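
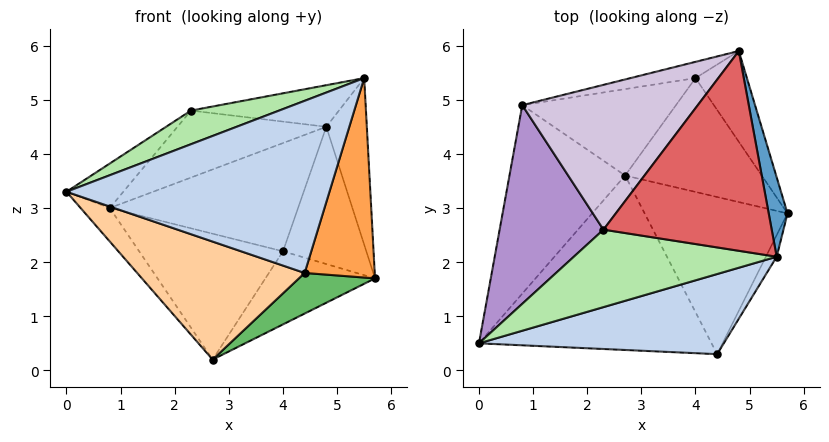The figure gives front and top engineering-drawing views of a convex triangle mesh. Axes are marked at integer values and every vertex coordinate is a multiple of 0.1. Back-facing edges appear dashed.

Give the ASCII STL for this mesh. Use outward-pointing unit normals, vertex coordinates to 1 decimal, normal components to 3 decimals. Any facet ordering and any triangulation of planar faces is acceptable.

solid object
 facet normal 0.975 0.202 0.096
  outer loop
   vertex 5.5 2.1 5.4
   vertex 5.7 2.9 1.7
   vertex 4.8 5.9 4.5
  endloop
 endfacet
 facet normal 0.102 -0.902 0.420
  outer loop
   vertex 4.4 0.3 1.8
   vertex 5.5 2.1 5.4
   vertex 0.0 0.5 3.3
  endloop
 endfacet
 facet normal 0.893 -0.448 -0.049
  outer loop
   vertex 4.4 0.3 1.8
   vertex 5.7 2.9 1.7
   vertex 5.5 2.1 5.4
  endloop
 endfacet
 facet normal -0.294 -0.535 -0.792
  outer loop
   vertex 4.4 0.3 1.8
   vertex 0.0 0.5 3.3
   vertex 2.7 3.6 0.2
  endloop
 endfacet
 facet normal 0.392 -0.230 -0.891
  outer loop
   vertex 4.4 0.3 1.8
   vertex 2.7 3.6 0.2
   vertex 5.7 2.9 1.7
  endloop
 endfacet
 facet normal -0.228 -0.388 0.893
  outer loop
   vertex 2.3 2.6 4.8
   vertex 0.0 0.5 3.3
   vertex 5.5 2.1 5.4
  endloop
 endfacet
 facet normal -0.150 0.202 0.968
  outer loop
   vertex 2.3 2.6 4.8
   vertex 5.5 2.1 5.4
   vertex 4.8 5.9 4.5
  endloop
 endfacet
 facet normal -0.800 0.105 -0.591
  outer loop
   vertex 0.8 4.9 3.0
   vertex 2.7 3.6 0.2
   vertex 0.0 0.5 3.3
  endloop
 endfacet
 facet normal -0.641 0.168 0.749
  outer loop
   vertex 0.8 4.9 3.0
   vertex 0.0 0.5 3.3
   vertex 2.3 2.6 4.8
  endloop
 endfacet
 facet normal -0.407 0.384 0.829
  outer loop
   vertex 0.8 4.9 3.0
   vertex 2.3 2.6 4.8
   vertex 4.8 5.9 4.5
  endloop
 endfacet
 facet normal 0.729 0.571 -0.378
  outer loop
   vertex 4.0 5.4 2.2
   vertex 4.8 5.9 4.5
   vertex 5.7 2.9 1.7
  endloop
 endfacet
 facet normal 0.480 0.474 -0.738
  outer loop
   vertex 4.0 5.4 2.2
   vertex 5.7 2.9 1.7
   vertex 2.7 3.6 0.2
  endloop
 endfacet
 facet normal -0.188 0.971 -0.146
  outer loop
   vertex 4.0 5.4 2.2
   vertex 0.8 4.9 3.0
   vertex 4.8 5.9 4.5
  endloop
 endfacet
 facet normal -0.261 0.796 -0.547
  outer loop
   vertex 4.0 5.4 2.2
   vertex 2.7 3.6 0.2
   vertex 0.8 4.9 3.0
  endloop
 endfacet
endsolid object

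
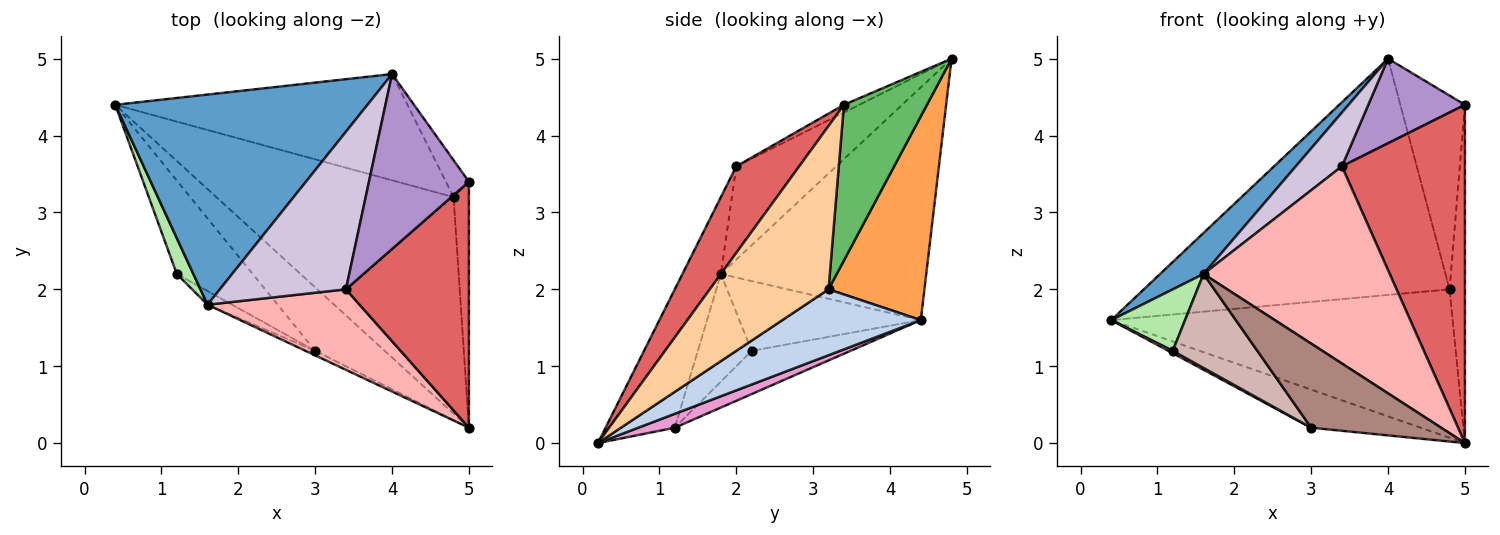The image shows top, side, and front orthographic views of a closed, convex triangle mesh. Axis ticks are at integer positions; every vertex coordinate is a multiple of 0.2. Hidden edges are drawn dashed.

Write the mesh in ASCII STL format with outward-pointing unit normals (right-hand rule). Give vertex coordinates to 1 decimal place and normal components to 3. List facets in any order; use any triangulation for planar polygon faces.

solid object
 facet normal -0.671 -0.142 0.727
  outer loop
   vertex 1.6 1.8 2.2
   vertex 4.0 4.8 5.0
   vertex 0.4 4.4 1.6
  endloop
 endfacet
 facet normal 0.223 0.551 -0.804
  outer loop
   vertex 4.8 3.2 2.0
   vertex 5.0 0.2 0.0
   vertex 0.4 4.4 1.6
  endloop
 endfacet
 facet normal 0.275 0.877 -0.394
  outer loop
   vertex 4.8 3.2 2.0
   vertex 0.4 4.4 1.6
   vertex 4.0 4.8 5.0
  endloop
 endfacet
 facet normal 0.987 0.128 -0.093
  outer loop
   vertex 4.8 3.2 2.0
   vertex 5.0 3.4 4.4
   vertex 5.0 0.2 0.0
  endloop
 endfacet
 facet normal 0.784 0.610 -0.116
  outer loop
   vertex 4.8 3.2 2.0
   vertex 4.0 4.8 5.0
   vertex 5.0 3.4 4.4
  endloop
 endfacet
 facet normal -0.905 -0.368 0.215
  outer loop
   vertex 1.2 2.2 1.2
   vertex 1.6 1.8 2.2
   vertex 0.4 4.4 1.6
  endloop
 endfacet
 facet normal 0.382 -0.747 0.544
  outer loop
   vertex 3.4 2.0 3.6
   vertex 5.0 0.2 0.0
   vertex 5.0 3.4 4.4
  endloop
 endfacet
 facet normal -0.188 -0.909 0.371
  outer loop
   vertex 3.4 2.0 3.6
   vertex 1.6 1.8 2.2
   vertex 5.0 0.2 0.0
  endloop
 endfacet
 facet normal -0.069 -0.434 0.898
  outer loop
   vertex 3.4 2.0 3.6
   vertex 5.0 3.4 4.4
   vertex 4.0 4.8 5.0
  endloop
 endfacet
 facet normal -0.574 -0.265 0.775
  outer loop
   vertex 3.4 2.0 3.6
   vertex 4.0 4.8 5.0
   vertex 1.6 1.8 2.2
  endloop
 endfacet
 facet normal -0.451 -0.891 -0.048
  outer loop
   vertex 3.0 1.2 0.2
   vertex 5.0 0.2 0.0
   vertex 1.6 1.8 2.2
  endloop
 endfacet
 facet normal -0.533 -0.837 -0.122
  outer loop
   vertex 3.0 1.2 0.2
   vertex 1.6 1.8 2.2
   vertex 1.2 2.2 1.2
  endloop
 endfacet
 facet normal 0.169 0.507 -0.845
  outer loop
   vertex 3.0 1.2 0.2
   vertex 0.4 4.4 1.6
   vertex 5.0 0.2 0.0
  endloop
 endfacet
 facet normal -0.495 -0.022 -0.869
  outer loop
   vertex 3.0 1.2 0.2
   vertex 1.2 2.2 1.2
   vertex 0.4 4.4 1.6
  endloop
 endfacet
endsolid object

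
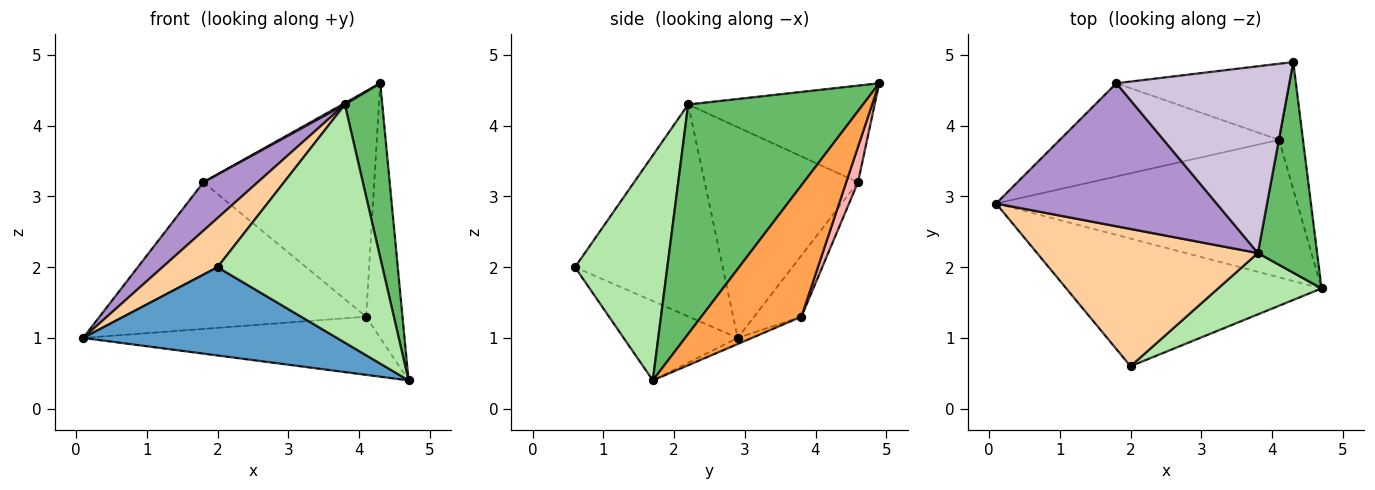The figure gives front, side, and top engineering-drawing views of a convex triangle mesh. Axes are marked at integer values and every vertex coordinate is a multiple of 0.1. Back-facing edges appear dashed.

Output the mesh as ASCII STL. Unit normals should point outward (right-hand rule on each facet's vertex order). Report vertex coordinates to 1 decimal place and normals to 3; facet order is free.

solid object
 facet normal -0.248 -0.551 -0.797
  outer loop
   vertex 2.0 0.6 2.0
   vertex 0.1 2.9 1.0
   vertex 4.7 1.7 0.4
  endloop
 endfacet
 facet normal -0.019 0.389 -0.921
  outer loop
   vertex 4.1 3.8 1.3
   vertex 4.7 1.7 0.4
   vertex 0.1 2.9 1.0
  endloop
 endfacet
 facet normal 0.926 0.337 -0.168
  outer loop
   vertex 4.1 3.8 1.3
   vertex 4.3 4.9 4.6
   vertex 4.7 1.7 0.4
  endloop
 endfacet
 facet normal -0.670 -0.250 0.699
  outer loop
   vertex 3.8 2.2 4.3
   vertex 0.1 2.9 1.0
   vertex 2.0 0.6 2.0
  endloop
 endfacet
 facet normal 0.948 -0.203 0.245
  outer loop
   vertex 3.8 2.2 4.3
   vertex 4.7 1.7 0.4
   vertex 4.3 4.9 4.6
  endloop
 endfacet
 facet normal 0.477 -0.851 0.219
  outer loop
   vertex 3.8 2.2 4.3
   vertex 2.0 0.6 2.0
   vertex 4.7 1.7 0.4
  endloop
 endfacet
 facet normal -0.148 0.835 -0.531
  outer loop
   vertex 1.8 4.6 3.2
   vertex 4.1 3.8 1.3
   vertex 0.1 2.9 1.0
  endloop
 endfacet
 facet normal 0.065 0.945 -0.319
  outer loop
   vertex 1.8 4.6 3.2
   vertex 4.3 4.9 4.6
   vertex 4.1 3.8 1.3
  endloop
 endfacet
 facet normal -0.671 -0.238 0.702
  outer loop
   vertex 1.8 4.6 3.2
   vertex 0.1 2.9 1.0
   vertex 3.8 2.2 4.3
  endloop
 endfacet
 facet normal -0.488 -0.007 0.873
  outer loop
   vertex 1.8 4.6 3.2
   vertex 3.8 2.2 4.3
   vertex 4.3 4.9 4.6
  endloop
 endfacet
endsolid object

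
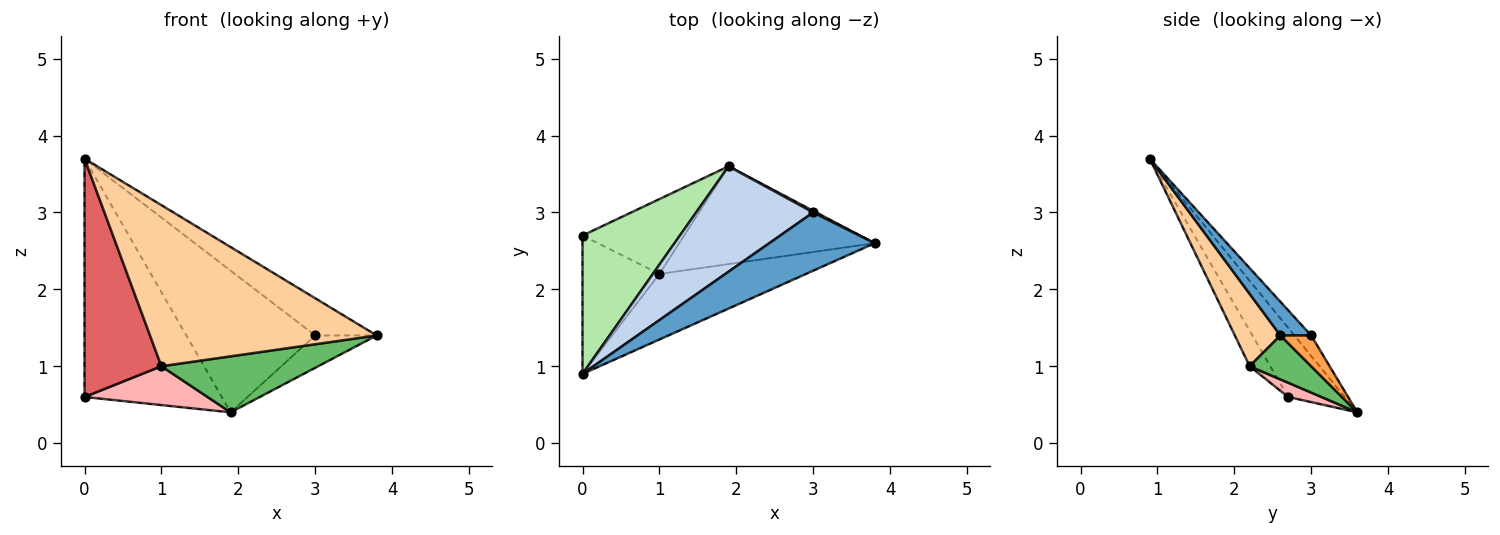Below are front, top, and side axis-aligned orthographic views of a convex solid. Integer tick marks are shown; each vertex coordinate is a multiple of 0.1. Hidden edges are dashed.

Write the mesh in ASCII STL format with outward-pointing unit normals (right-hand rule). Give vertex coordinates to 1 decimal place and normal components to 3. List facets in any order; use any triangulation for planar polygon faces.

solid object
 facet normal 0.260 0.520 0.814
  outer loop
   vertex 3.0 3.0 1.4
   vertex 0.0 0.9 3.7
   vertex 3.8 2.6 1.4
  endloop
 endfacet
 facet normal -0.104 0.798 0.593
  outer loop
   vertex 3.0 3.0 1.4
   vertex 1.9 3.6 0.4
   vertex 0.0 0.9 3.7
  endloop
 endfacet
 facet normal 0.447 0.894 0.045
  outer loop
   vertex 3.0 3.0 1.4
   vertex 3.8 2.6 1.4
   vertex 1.9 3.6 0.4
  endloop
 endfacet
 facet normal 0.183 -0.911 -0.371
  outer loop
   vertex 1.0 2.2 1.0
   vertex 3.8 2.6 1.4
   vertex 0.0 0.9 3.7
  endloop
 endfacet
 facet normal 0.191 -0.488 -0.852
  outer loop
   vertex 1.0 2.2 1.0
   vertex 1.9 3.6 0.4
   vertex 3.8 2.6 1.4
  endloop
 endfacet
 facet normal -0.336 0.815 0.473
  outer loop
   vertex 0.0 2.7 0.6
   vertex 0.0 0.9 3.7
   vertex 1.9 3.6 0.4
  endloop
 endfacet
 facet normal -0.226 -0.843 -0.489
  outer loop
   vertex 0.0 2.7 0.6
   vertex 1.0 2.2 1.0
   vertex 0.0 0.9 3.7
  endloop
 endfacet
 facet normal 0.124 -0.457 -0.881
  outer loop
   vertex 0.0 2.7 0.6
   vertex 1.9 3.6 0.4
   vertex 1.0 2.2 1.0
  endloop
 endfacet
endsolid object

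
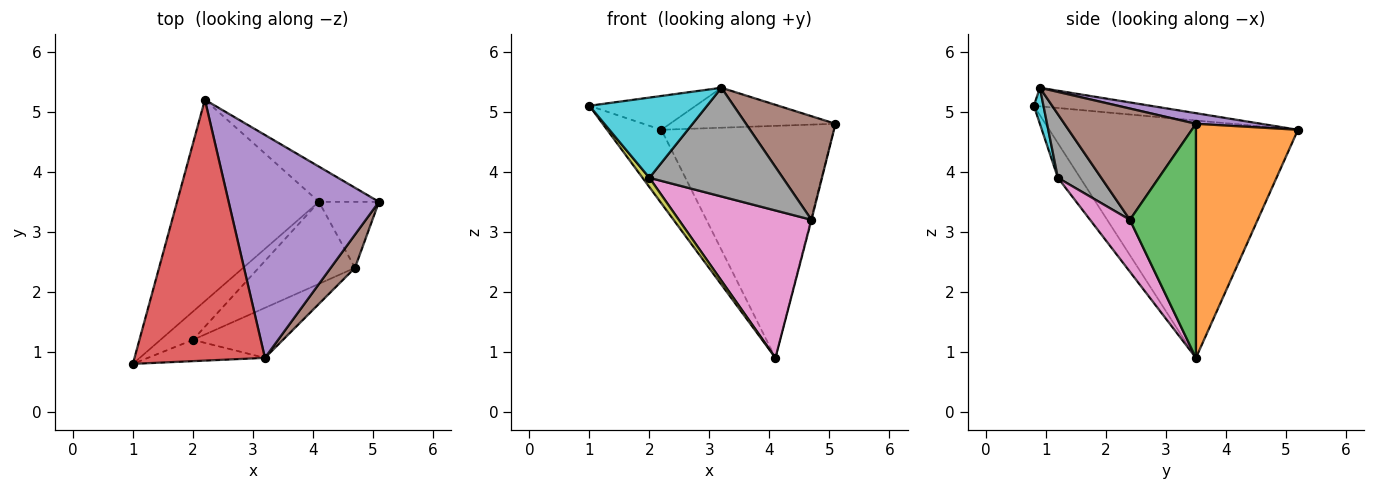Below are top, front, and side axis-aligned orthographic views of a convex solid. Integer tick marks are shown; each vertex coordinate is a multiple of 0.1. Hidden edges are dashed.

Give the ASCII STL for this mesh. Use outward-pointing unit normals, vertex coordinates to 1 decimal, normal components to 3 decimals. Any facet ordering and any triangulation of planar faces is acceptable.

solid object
 facet normal -0.844 0.184 -0.504
  outer loop
   vertex 4.1 3.5 0.9
   vertex 1.0 0.8 5.1
   vertex 2.2 5.2 4.7
  endloop
 endfacet
 facet normal 0.505 0.853 -0.129
  outer loop
   vertex 4.1 3.5 0.9
   vertex 2.2 5.2 4.7
   vertex 5.1 3.5 4.8
  endloop
 endfacet
 facet normal 0.969 0.009 -0.248
  outer loop
   vertex 4.7 2.4 3.2
   vertex 4.1 3.5 0.9
   vertex 5.1 3.5 4.8
  endloop
 endfacet
 facet normal -0.140 0.127 0.982
  outer loop
   vertex 3.2 0.9 5.4
   vertex 2.2 5.2 4.7
   vertex 1.0 0.8 5.1
  endloop
 endfacet
 facet normal 0.069 0.176 0.982
  outer loop
   vertex 3.2 0.9 5.4
   vertex 5.1 3.5 4.8
   vertex 2.2 5.2 4.7
  endloop
 endfacet
 facet normal 0.814 -0.554 0.177
  outer loop
   vertex 3.2 0.9 5.4
   vertex 4.7 2.4 3.2
   vertex 5.1 3.5 4.8
  endloop
 endfacet
 facet normal 0.254 -0.845 -0.470
  outer loop
   vertex 2.0 1.2 3.9
   vertex 4.1 3.5 0.9
   vertex 4.7 2.4 3.2
  endloop
 endfacet
 facet normal 0.283 -0.871 -0.401
  outer loop
   vertex 2.0 1.2 3.9
   vertex 4.7 2.4 3.2
   vertex 3.2 0.9 5.4
  endloop
 endfacet
 facet normal -0.712 -0.219 -0.667
  outer loop
   vertex 2.0 1.2 3.9
   vertex 1.0 0.8 5.1
   vertex 4.1 3.5 0.9
  endloop
 endfacet
 facet normal 0.079 -0.964 -0.256
  outer loop
   vertex 2.0 1.2 3.9
   vertex 3.2 0.9 5.4
   vertex 1.0 0.8 5.1
  endloop
 endfacet
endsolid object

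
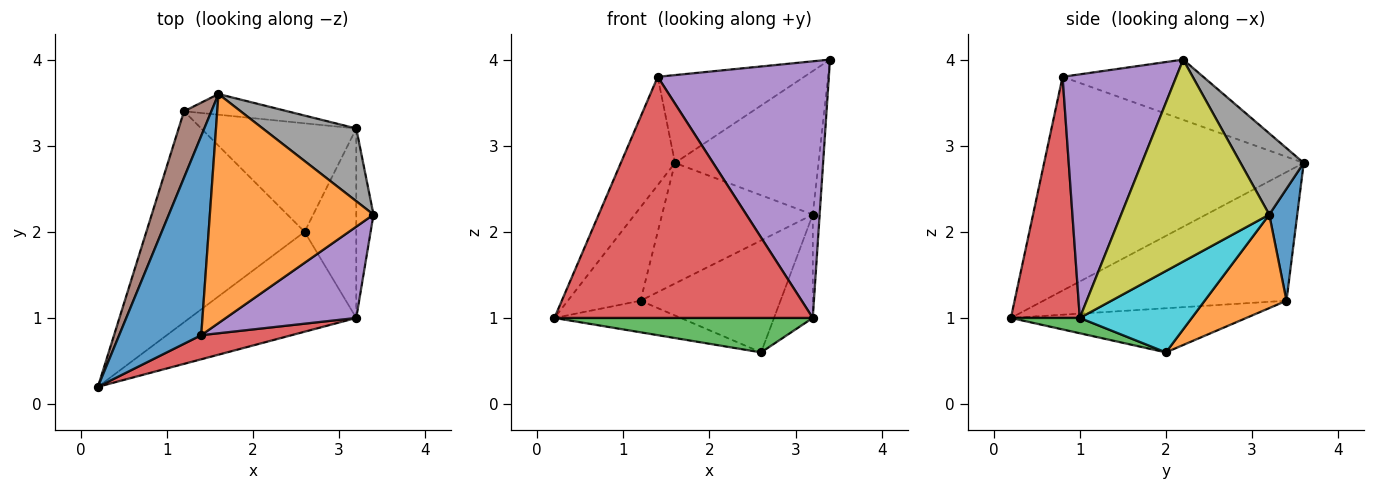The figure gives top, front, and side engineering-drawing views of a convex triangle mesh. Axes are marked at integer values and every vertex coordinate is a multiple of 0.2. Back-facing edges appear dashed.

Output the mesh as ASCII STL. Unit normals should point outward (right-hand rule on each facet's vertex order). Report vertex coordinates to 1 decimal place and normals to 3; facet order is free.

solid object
 facet normal -0.916 0.191 0.352
  outer loop
   vertex 1.4 0.8 3.8
   vertex 1.6 3.6 2.8
   vertex 0.2 0.2 1.0
  endloop
 endfacet
 facet normal -0.325 0.339 0.883
  outer loop
   vertex 1.4 0.8 3.8
   vertex 3.4 2.2 4.0
   vertex 1.6 3.6 2.8
  endloop
 endfacet
 facet normal 0.087 -0.325 -0.942
  outer loop
   vertex 3.2 1.0 1.0
   vertex 0.2 0.2 1.0
   vertex 2.6 2.0 0.6
  endloop
 endfacet
 facet normal 0.256 -0.962 0.096
  outer loop
   vertex 3.2 1.0 1.0
   vertex 1.4 0.8 3.8
   vertex 0.2 0.2 1.0
  endloop
 endfacet
 facet normal 0.531 -0.799 0.284
  outer loop
   vertex 3.2 1.0 1.0
   vertex 3.4 2.2 4.0
   vertex 1.4 0.8 3.8
  endloop
 endfacet
 facet normal -0.939 0.281 0.200
  outer loop
   vertex 1.2 3.4 1.2
   vertex 0.2 0.2 1.0
   vertex 1.6 3.6 2.8
  endloop
 endfacet
 facet normal -0.266 0.143 -0.953
  outer loop
   vertex 1.2 3.4 1.2
   vertex 2.6 2.0 0.6
   vertex 0.2 0.2 1.0
  endloop
 endfacet
 facet normal 0.365 0.830 0.421
  outer loop
   vertex 3.2 3.2 2.2
   vertex 1.6 3.6 2.8
   vertex 3.4 2.2 4.0
  endloop
 endfacet
 facet normal 0.995 0.046 -0.085
  outer loop
   vertex 3.2 3.2 2.2
   vertex 3.4 2.2 4.0
   vertex 3.2 1.0 1.0
  endloop
 endfacet
 facet normal 0.810 0.281 -0.514
  outer loop
   vertex 3.2 3.2 2.2
   vertex 3.2 1.0 1.0
   vertex 2.6 2.0 0.6
  endloop
 endfacet
 facet normal 0.180 0.970 -0.166
  outer loop
   vertex 3.2 3.2 2.2
   vertex 1.2 3.4 1.2
   vertex 1.6 3.6 2.8
  endloop
 endfacet
 facet normal 0.387 0.662 -0.642
  outer loop
   vertex 3.2 3.2 2.2
   vertex 2.6 2.0 0.6
   vertex 1.2 3.4 1.2
  endloop
 endfacet
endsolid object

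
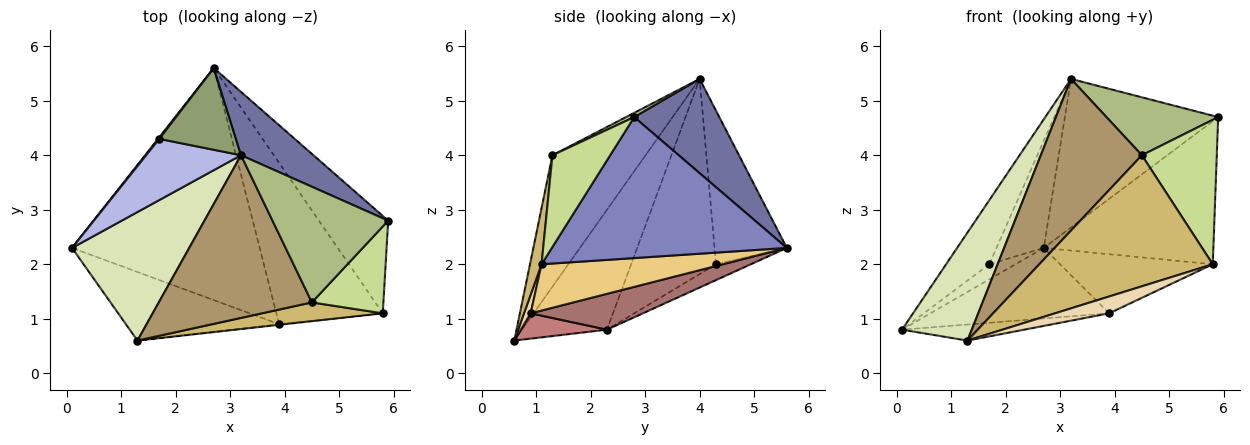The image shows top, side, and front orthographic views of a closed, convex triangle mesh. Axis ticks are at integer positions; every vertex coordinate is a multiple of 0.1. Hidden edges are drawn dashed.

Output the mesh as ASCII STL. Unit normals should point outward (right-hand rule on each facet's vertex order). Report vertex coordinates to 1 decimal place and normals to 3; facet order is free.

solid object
 facet normal 0.455 0.819 0.349
  outer loop
   vertex 3.2 4.0 5.4
   vertex 5.9 2.8 4.7
   vertex 2.7 5.6 2.3
  endloop
 endfacet
 facet normal 0.753 0.544 -0.370
  outer loop
   vertex 5.8 1.1 2.0
   vertex 2.7 5.6 2.3
   vertex 5.9 2.8 4.7
  endloop
 endfacet
 facet normal -0.798 0.599 0.067
  outer loop
   vertex 1.7 4.3 2.0
   vertex 2.7 5.6 2.3
   vertex 0.1 2.3 0.8
  endloop
 endfacet
 facet normal -0.818 0.416 0.398
  outer loop
   vertex 1.7 4.3 2.0
   vertex 0.1 2.3 0.8
   vertex 3.2 4.0 5.4
  endloop
 endfacet
 facet normal -0.772 0.505 0.385
  outer loop
   vertex 1.7 4.3 2.0
   vertex 3.2 4.0 5.4
   vertex 2.7 5.6 2.3
  endloop
 endfacet
 facet normal 0.033 -0.448 0.894
  outer loop
   vertex 4.5 1.3 4.0
   vertex 5.9 2.8 4.7
   vertex 3.2 4.0 5.4
  endloop
 endfacet
 facet normal 0.551 -0.715 0.430
  outer loop
   vertex 4.5 1.3 4.0
   vertex 5.8 1.1 2.0
   vertex 5.9 2.8 4.7
  endloop
 endfacet
 facet normal -0.617 -0.506 0.603
  outer loop
   vertex 1.3 0.6 0.6
   vertex 3.2 4.0 5.4
   vertex 0.1 2.3 0.8
  endloop
 endfacet
 facet normal -0.532 -0.577 0.619
  outer loop
   vertex 1.3 0.6 0.6
   vertex 4.5 1.3 4.0
   vertex 3.2 4.0 5.4
  endloop
 endfacet
 facet normal 0.066 -0.988 0.141
  outer loop
   vertex 1.3 0.6 0.6
   vertex 5.8 1.1 2.0
   vertex 4.5 1.3 4.0
  endloop
 endfacet
 facet normal 0.378 0.318 -0.869
  outer loop
   vertex 3.9 0.9 1.1
   vertex 2.7 5.6 2.3
   vertex 5.8 1.1 2.0
  endloop
 endfacet
 facet normal 0.121 -0.992 -0.036
  outer loop
   vertex 3.9 0.9 1.1
   vertex 5.8 1.1 2.0
   vertex 1.3 0.6 0.6
  endloop
 endfacet
 facet normal 0.180 0.286 -0.941
  outer loop
   vertex 3.9 0.9 1.1
   vertex 0.1 2.3 0.8
   vertex 2.7 5.6 2.3
  endloop
 endfacet
 facet normal 0.159 0.225 -0.961
  outer loop
   vertex 3.9 0.9 1.1
   vertex 1.3 0.6 0.6
   vertex 0.1 2.3 0.8
  endloop
 endfacet
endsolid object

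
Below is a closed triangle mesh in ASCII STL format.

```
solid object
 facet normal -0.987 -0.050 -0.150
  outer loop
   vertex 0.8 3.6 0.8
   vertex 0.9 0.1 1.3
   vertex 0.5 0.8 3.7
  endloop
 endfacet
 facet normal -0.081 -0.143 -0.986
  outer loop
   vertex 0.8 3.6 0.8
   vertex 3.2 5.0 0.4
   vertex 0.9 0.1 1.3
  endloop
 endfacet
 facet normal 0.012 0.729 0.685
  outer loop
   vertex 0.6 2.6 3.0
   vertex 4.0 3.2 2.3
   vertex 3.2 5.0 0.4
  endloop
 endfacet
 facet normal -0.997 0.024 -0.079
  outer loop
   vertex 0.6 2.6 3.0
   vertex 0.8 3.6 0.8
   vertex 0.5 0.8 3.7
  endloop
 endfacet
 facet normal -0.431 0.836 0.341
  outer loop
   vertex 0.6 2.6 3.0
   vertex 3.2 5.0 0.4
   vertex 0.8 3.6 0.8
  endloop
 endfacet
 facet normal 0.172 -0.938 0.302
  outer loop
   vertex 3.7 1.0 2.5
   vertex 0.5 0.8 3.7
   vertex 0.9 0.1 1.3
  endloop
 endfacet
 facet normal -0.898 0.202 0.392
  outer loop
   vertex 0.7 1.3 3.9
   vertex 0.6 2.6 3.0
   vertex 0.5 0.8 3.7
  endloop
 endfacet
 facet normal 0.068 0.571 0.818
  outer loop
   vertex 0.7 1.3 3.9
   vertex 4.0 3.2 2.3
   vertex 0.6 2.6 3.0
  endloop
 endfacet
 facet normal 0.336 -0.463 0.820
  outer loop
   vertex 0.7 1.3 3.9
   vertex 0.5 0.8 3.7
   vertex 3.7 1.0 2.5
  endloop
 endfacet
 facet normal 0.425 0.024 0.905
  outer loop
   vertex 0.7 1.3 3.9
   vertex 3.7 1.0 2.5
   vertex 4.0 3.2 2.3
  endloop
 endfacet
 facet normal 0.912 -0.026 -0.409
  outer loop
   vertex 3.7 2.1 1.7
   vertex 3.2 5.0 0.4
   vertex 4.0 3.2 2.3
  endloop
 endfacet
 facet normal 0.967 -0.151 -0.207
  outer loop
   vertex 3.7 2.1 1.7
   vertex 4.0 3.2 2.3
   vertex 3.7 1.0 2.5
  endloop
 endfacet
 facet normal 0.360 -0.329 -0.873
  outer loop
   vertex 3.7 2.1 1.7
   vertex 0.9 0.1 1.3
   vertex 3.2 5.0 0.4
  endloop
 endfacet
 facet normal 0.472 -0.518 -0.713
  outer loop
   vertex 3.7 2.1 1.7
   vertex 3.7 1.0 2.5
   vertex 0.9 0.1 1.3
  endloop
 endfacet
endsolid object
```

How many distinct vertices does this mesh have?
9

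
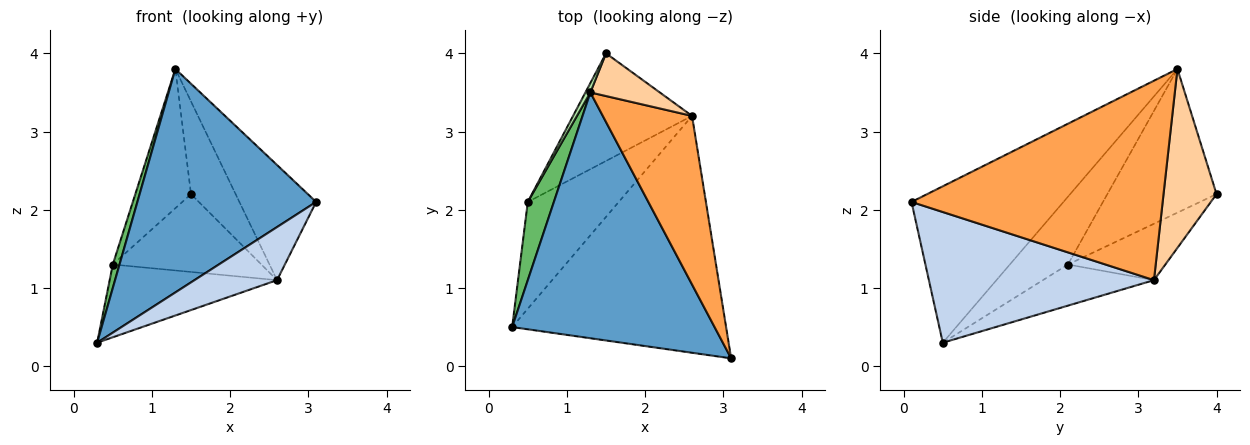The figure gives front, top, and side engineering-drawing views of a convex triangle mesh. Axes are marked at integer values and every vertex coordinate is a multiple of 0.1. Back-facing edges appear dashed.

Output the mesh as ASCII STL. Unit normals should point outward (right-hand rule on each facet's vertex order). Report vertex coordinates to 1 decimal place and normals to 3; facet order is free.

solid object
 facet normal -0.496 -0.584 0.642
  outer loop
   vertex 1.3 3.5 3.8
   vertex 0.3 0.5 0.3
   vertex 3.1 0.1 2.1
  endloop
 endfacet
 facet normal 0.512 -0.188 -0.838
  outer loop
   vertex 2.6 3.2 1.1
   vertex 3.1 0.1 2.1
   vertex 0.3 0.5 0.3
  endloop
 endfacet
 facet normal 0.879 0.269 0.393
  outer loop
   vertex 2.6 3.2 1.1
   vertex 1.3 3.5 3.8
   vertex 3.1 0.1 2.1
  endloop
 endfacet
 facet normal 0.733 0.617 0.285
  outer loop
   vertex 2.6 3.2 1.1
   vertex 1.5 4.0 2.2
   vertex 1.3 3.5 3.8
  endloop
 endfacet
 facet normal -0.928 -0.107 0.357
  outer loop
   vertex 0.5 2.1 1.3
   vertex 0.3 0.5 0.3
   vertex 1.3 3.5 3.8
  endloop
 endfacet
 facet normal -0.890 0.454 0.031
  outer loop
   vertex 0.5 2.1 1.3
   vertex 1.3 3.5 3.8
   vertex 1.5 4.0 2.2
  endloop
 endfacet
 facet normal -0.350 0.528 -0.774
  outer loop
   vertex 0.5 2.1 1.3
   vertex 2.6 3.2 1.1
   vertex 0.3 0.5 0.3
  endloop
 endfacet
 facet normal -0.359 0.547 -0.756
  outer loop
   vertex 0.5 2.1 1.3
   vertex 1.5 4.0 2.2
   vertex 2.6 3.2 1.1
  endloop
 endfacet
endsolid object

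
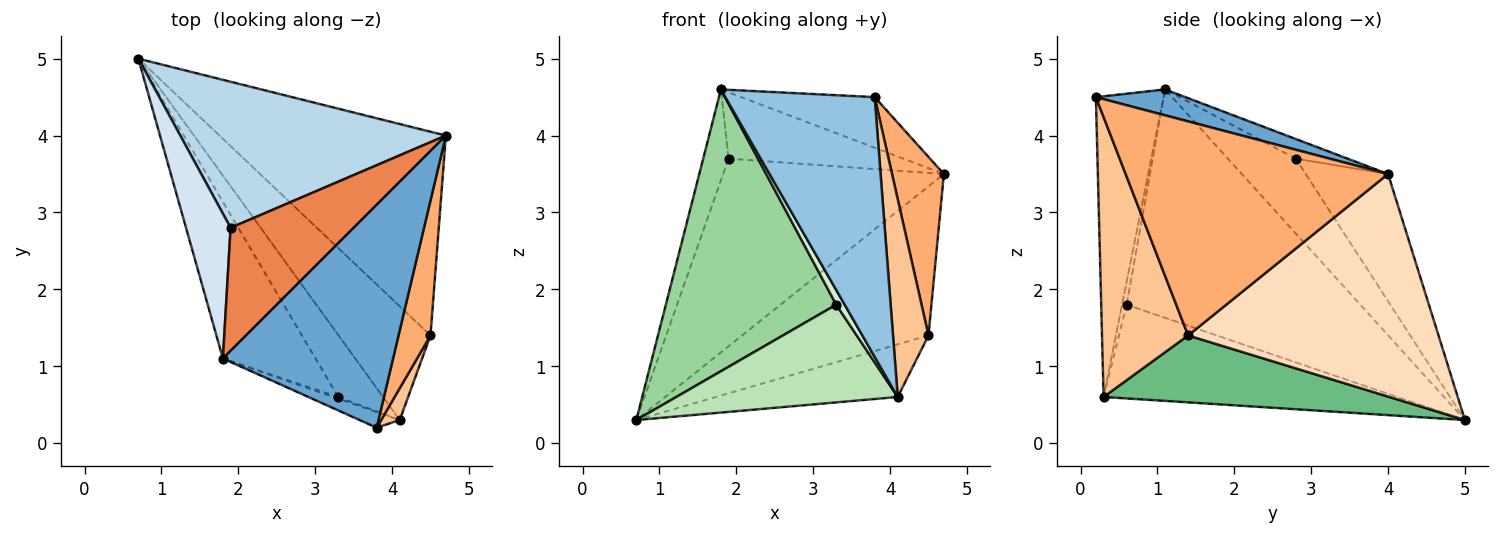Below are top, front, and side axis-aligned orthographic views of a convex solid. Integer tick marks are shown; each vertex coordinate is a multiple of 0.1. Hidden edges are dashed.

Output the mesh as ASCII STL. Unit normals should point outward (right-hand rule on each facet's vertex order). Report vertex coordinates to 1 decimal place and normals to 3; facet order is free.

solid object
 facet normal 0.147 0.219 0.965
  outer loop
   vertex 1.8 1.1 4.6
   vertex 3.8 0.2 4.5
   vertex 4.7 4.0 3.5
  endloop
 endfacet
 facet normal -0.412 -0.910 -0.055
  outer loop
   vertex 4.1 0.3 0.6
   vertex 3.8 0.2 4.5
   vertex 1.8 1.1 4.6
  endloop
 endfacet
 facet normal -0.282 0.757 0.589
  outer loop
   vertex 1.9 2.8 3.7
   vertex 4.7 4.0 3.5
   vertex 0.7 5.0 0.3
  endloop
 endfacet
 facet normal -0.818 0.306 0.487
  outer loop
   vertex 1.9 2.8 3.7
   vertex 0.7 5.0 0.3
   vertex 1.8 1.1 4.6
  endloop
 endfacet
 facet normal -0.139 0.470 0.872
  outer loop
   vertex 1.9 2.8 3.7
   vertex 1.8 1.1 4.6
   vertex 4.7 4.0 3.5
  endloop
 endfacet
 facet normal 0.971 -0.192 0.145
  outer loop
   vertex 4.5 1.4 1.4
   vertex 4.7 4.0 3.5
   vertex 3.8 0.2 4.5
  endloop
 endfacet
 facet normal 0.923 -0.380 0.061
  outer loop
   vertex 4.5 1.4 1.4
   vertex 3.8 0.2 4.5
   vertex 4.1 0.3 0.6
  endloop
 endfacet
 facet normal 0.621 0.463 -0.632
  outer loop
   vertex 4.5 1.4 1.4
   vertex 0.7 5.0 0.3
   vertex 4.7 4.0 3.5
  endloop
 endfacet
 facet normal 0.551 0.350 -0.757
  outer loop
   vertex 4.5 1.4 1.4
   vertex 4.1 0.3 0.6
   vertex 0.7 5.0 0.3
  endloop
 endfacet
 facet normal -0.768 -0.560 -0.311
  outer loop
   vertex 3.3 0.6 1.8
   vertex 1.8 1.1 4.6
   vertex 0.7 5.0 0.3
  endloop
 endfacet
 facet normal -0.746 -0.562 -0.357
  outer loop
   vertex 3.3 0.6 1.8
   vertex 0.7 5.0 0.3
   vertex 4.1 0.3 0.6
  endloop
 endfacet
 facet normal -0.476 -0.874 -0.099
  outer loop
   vertex 3.3 0.6 1.8
   vertex 4.1 0.3 0.6
   vertex 1.8 1.1 4.6
  endloop
 endfacet
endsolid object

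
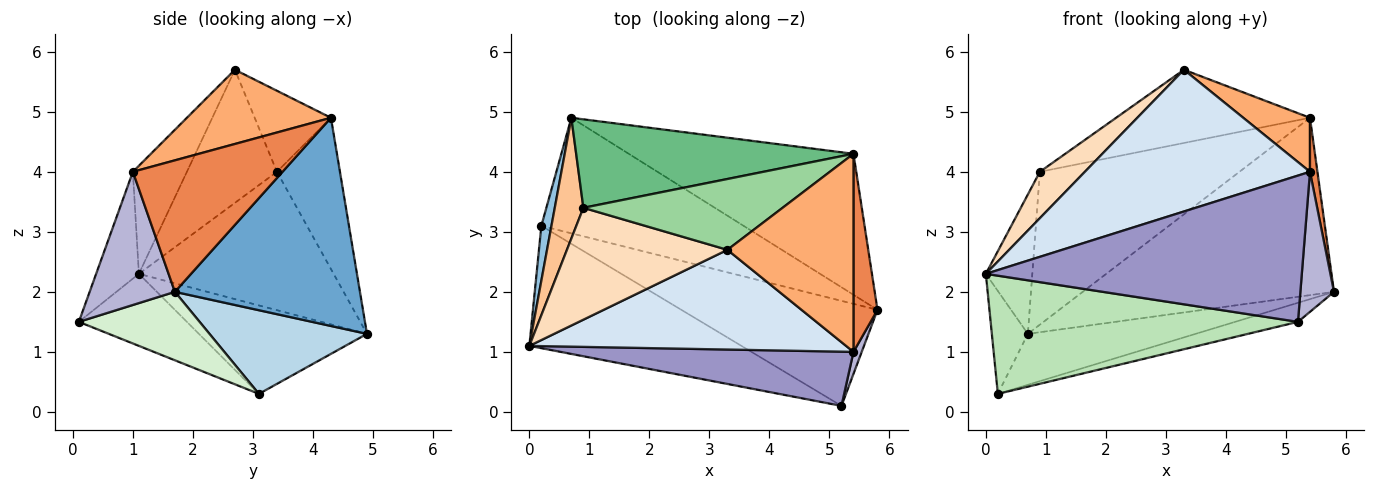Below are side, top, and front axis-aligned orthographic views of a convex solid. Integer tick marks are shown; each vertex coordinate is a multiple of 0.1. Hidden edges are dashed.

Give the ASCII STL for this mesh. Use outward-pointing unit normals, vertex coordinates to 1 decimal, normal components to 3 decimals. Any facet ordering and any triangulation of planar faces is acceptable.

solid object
 facet normal 0.499 0.678 -0.539
  outer loop
   vertex 5.4 4.3 4.9
   vertex 5.8 1.7 2.0
   vertex 0.7 4.9 1.3
  endloop
 endfacet
 facet normal -0.972 0.208 0.111
  outer loop
   vertex 0.2 3.1 0.3
   vertex 0.0 1.1 2.3
   vertex 0.7 4.9 1.3
  endloop
 endfacet
 facet normal 0.354 0.377 -0.856
  outer loop
   vertex 0.2 3.1 0.3
   vertex 0.7 4.9 1.3
   vertex 5.8 1.7 2.0
  endloop
 endfacet
 facet normal -0.193 -0.803 0.565
  outer loop
   vertex 5.4 1.0 4.0
   vertex 3.3 2.7 5.7
   vertex 0.0 1.1 2.3
  endloop
 endfacet
 facet normal 0.983 -0.049 0.179
  outer loop
   vertex 5.4 1.0 4.0
   vertex 5.8 1.7 2.0
   vertex 5.4 4.3 4.9
  endloop
 endfacet
 facet normal 0.494 -0.229 0.839
  outer loop
   vertex 5.4 1.0 4.0
   vertex 5.4 4.3 4.9
   vertex 3.3 2.7 5.7
  endloop
 endfacet
 facet normal -0.954 0.228 0.197
  outer loop
   vertex 0.9 3.4 4.0
   vertex 0.7 4.9 1.3
   vertex 0.0 1.1 2.3
  endloop
 endfacet
 facet normal -0.608 -0.304 0.733
  outer loop
   vertex 0.9 3.4 4.0
   vertex 0.0 1.1 2.3
   vertex 3.3 2.7 5.7
  endloop
 endfacet
 facet normal -0.264 0.835 0.483
  outer loop
   vertex 0.9 3.4 4.0
   vertex 5.4 4.3 4.9
   vertex 0.7 4.9 1.3
  endloop
 endfacet
 facet normal -0.272 0.692 0.669
  outer loop
   vertex 0.9 3.4 4.0
   vertex 3.3 2.7 5.7
   vertex 5.4 4.3 4.9
  endloop
 endfacet
 facet normal -0.237 -0.675 -0.699
  outer loop
   vertex 5.2 0.1 1.5
   vertex 0.0 1.1 2.3
   vertex 0.2 3.1 0.3
  endloop
 endfacet
 facet normal 0.325 0.169 -0.931
  outer loop
   vertex 5.2 0.1 1.5
   vertex 0.2 3.1 0.3
   vertex 5.8 1.7 2.0
  endloop
 endfacet
 facet normal -0.126 -0.930 0.345
  outer loop
   vertex 5.2 0.1 1.5
   vertex 5.4 1.0 4.0
   vertex 0.0 1.1 2.3
  endloop
 endfacet
 facet normal 0.929 -0.366 0.058
  outer loop
   vertex 5.2 0.1 1.5
   vertex 5.8 1.7 2.0
   vertex 5.4 1.0 4.0
  endloop
 endfacet
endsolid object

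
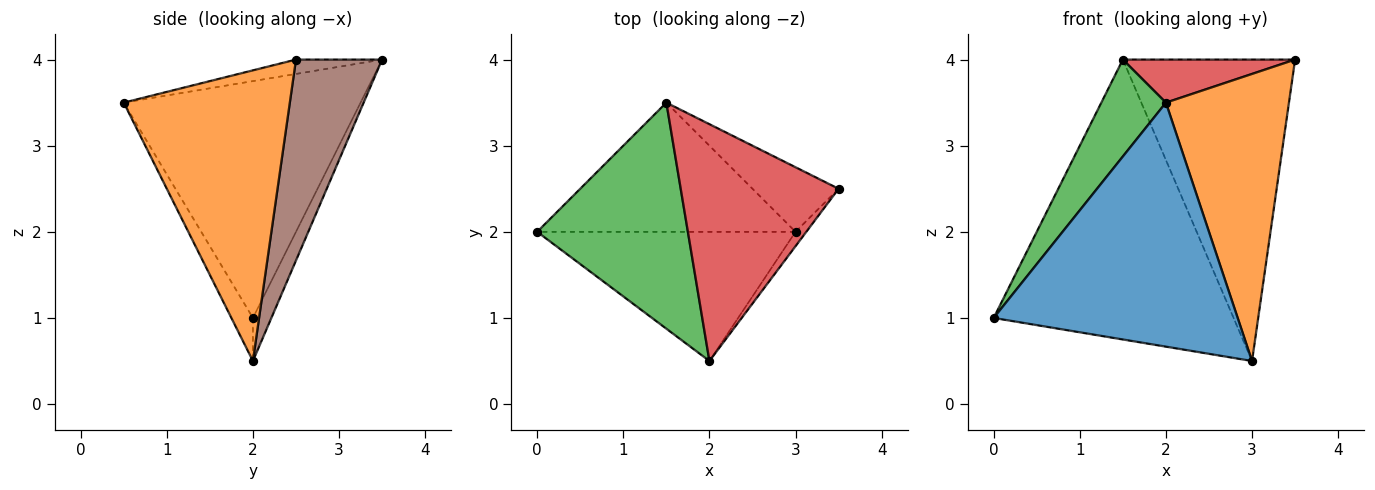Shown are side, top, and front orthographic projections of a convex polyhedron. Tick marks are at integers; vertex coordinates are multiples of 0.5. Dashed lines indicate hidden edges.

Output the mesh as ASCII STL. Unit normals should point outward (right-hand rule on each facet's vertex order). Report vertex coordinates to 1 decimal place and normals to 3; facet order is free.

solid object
 facet normal -0.078 -0.881 -0.466
  outer loop
   vertex 3.0 2.0 0.5
   vertex 2.0 0.5 3.5
   vertex 0.0 2.0 1.0
  endloop
 endfacet
 facet normal 0.803 -0.595 -0.030
  outer loop
   vertex 3.0 2.0 0.5
   vertex 3.5 2.5 4.0
   vertex 2.0 0.5 3.5
  endloop
 endfacet
 facet normal -0.822 -0.224 0.523
  outer loop
   vertex 1.5 3.5 4.0
   vertex 0.0 2.0 1.0
   vertex 2.0 0.5 3.5
  endloop
 endfacet
 facet normal -0.089 -0.178 0.980
  outer loop
   vertex 1.5 3.5 4.0
   vertex 2.0 0.5 3.5
   vertex 3.5 2.5 4.0
  endloop
 endfacet
 facet normal -0.070 0.906 -0.418
  outer loop
   vertex 1.5 3.5 4.0
   vertex 3.0 2.0 0.5
   vertex 0.0 2.0 1.0
  endloop
 endfacet
 facet normal 0.439 0.878 -0.188
  outer loop
   vertex 1.5 3.5 4.0
   vertex 3.5 2.5 4.0
   vertex 3.0 2.0 0.5
  endloop
 endfacet
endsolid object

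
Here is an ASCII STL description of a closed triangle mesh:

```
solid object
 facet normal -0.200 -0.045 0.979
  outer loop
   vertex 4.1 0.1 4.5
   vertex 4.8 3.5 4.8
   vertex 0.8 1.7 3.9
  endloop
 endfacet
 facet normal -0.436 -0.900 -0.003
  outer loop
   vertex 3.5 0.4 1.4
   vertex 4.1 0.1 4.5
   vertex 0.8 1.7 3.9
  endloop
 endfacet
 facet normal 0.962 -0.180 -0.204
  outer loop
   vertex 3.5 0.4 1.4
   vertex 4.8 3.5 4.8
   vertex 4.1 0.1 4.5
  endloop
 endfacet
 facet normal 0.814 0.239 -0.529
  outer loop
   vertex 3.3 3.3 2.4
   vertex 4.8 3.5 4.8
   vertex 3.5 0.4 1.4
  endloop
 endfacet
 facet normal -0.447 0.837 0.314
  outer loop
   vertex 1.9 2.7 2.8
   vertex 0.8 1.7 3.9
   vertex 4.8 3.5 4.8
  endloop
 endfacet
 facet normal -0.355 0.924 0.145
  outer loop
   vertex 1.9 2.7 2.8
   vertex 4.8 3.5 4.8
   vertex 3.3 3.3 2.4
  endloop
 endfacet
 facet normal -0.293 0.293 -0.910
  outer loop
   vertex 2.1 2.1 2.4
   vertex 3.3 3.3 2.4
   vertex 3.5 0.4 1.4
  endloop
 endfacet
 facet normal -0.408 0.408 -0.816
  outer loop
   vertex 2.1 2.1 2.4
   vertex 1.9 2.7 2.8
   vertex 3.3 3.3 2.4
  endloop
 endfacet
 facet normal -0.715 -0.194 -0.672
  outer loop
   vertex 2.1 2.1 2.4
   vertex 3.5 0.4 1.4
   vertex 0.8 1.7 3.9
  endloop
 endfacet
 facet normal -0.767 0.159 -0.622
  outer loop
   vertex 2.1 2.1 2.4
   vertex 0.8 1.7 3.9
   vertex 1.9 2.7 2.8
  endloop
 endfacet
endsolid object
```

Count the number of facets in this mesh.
10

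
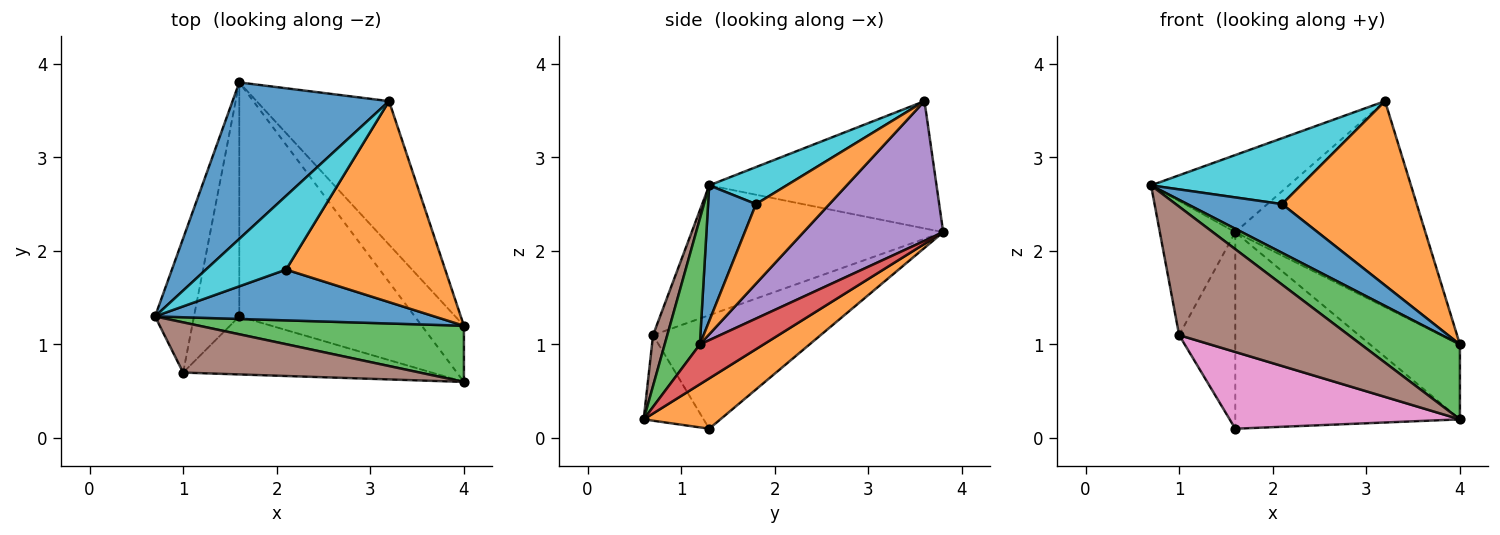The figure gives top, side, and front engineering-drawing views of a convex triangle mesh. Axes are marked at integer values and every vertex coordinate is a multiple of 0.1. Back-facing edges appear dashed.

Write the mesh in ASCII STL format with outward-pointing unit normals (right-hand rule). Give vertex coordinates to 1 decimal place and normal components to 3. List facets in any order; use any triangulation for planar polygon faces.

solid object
 facet normal -0.589 0.357 0.725
  outer loop
   vertex 1.6 3.8 2.2
   vertex 0.7 1.3 2.7
   vertex 3.2 3.6 3.6
  endloop
 endfacet
 facet normal 0.214 0.628 -0.748
  outer loop
   vertex 1.6 1.3 0.1
   vertex 1.6 3.8 2.2
   vertex 4.0 0.6 0.2
  endloop
 endfacet
 facet normal 0.274 -0.769 0.577
  outer loop
   vertex 4.0 1.2 1.0
   vertex 0.7 1.3 2.7
   vertex 4.0 0.6 0.2
  endloop
 endfacet
 facet normal 0.493 0.696 -0.522
  outer loop
   vertex 4.0 1.2 1.0
   vertex 4.0 0.6 0.2
   vertex 1.6 3.8 2.2
  endloop
 endfacet
 facet normal 0.516 0.703 -0.490
  outer loop
   vertex 4.0 1.2 1.0
   vertex 1.6 3.8 2.2
   vertex 3.2 3.6 3.6
  endloop
 endfacet
 facet normal 0.078 -0.929 0.363
  outer loop
   vertex 1.0 0.7 1.1
   vertex 4.0 0.6 0.2
   vertex 0.7 1.3 2.7
  endloop
 endfacet
 facet normal -0.203 -0.781 -0.591
  outer loop
   vertex 1.0 0.7 1.1
   vertex 1.6 1.3 0.1
   vertex 4.0 0.6 0.2
  endloop
 endfacet
 facet normal -0.921 0.276 -0.276
  outer loop
   vertex 1.0 0.7 1.1
   vertex 0.7 1.3 2.7
   vertex 1.6 3.8 2.2
  endloop
 endfacet
 facet normal -0.887 0.297 -0.354
  outer loop
   vertex 1.0 0.7 1.1
   vertex 1.6 3.8 2.2
   vertex 1.6 1.3 0.1
  endloop
 endfacet
 facet normal 0.326 -0.630 0.705
  outer loop
   vertex 2.1 1.8 2.5
   vertex 3.2 3.6 3.6
   vertex 0.7 1.3 2.7
  endloop
 endfacet
 facet normal 0.331 -0.654 0.680
  outer loop
   vertex 2.1 1.8 2.5
   vertex 0.7 1.3 2.7
   vertex 4.0 1.2 1.0
  endloop
 endfacet
 facet normal 0.346 -0.634 0.692
  outer loop
   vertex 2.1 1.8 2.5
   vertex 4.0 1.2 1.0
   vertex 3.2 3.6 3.6
  endloop
 endfacet
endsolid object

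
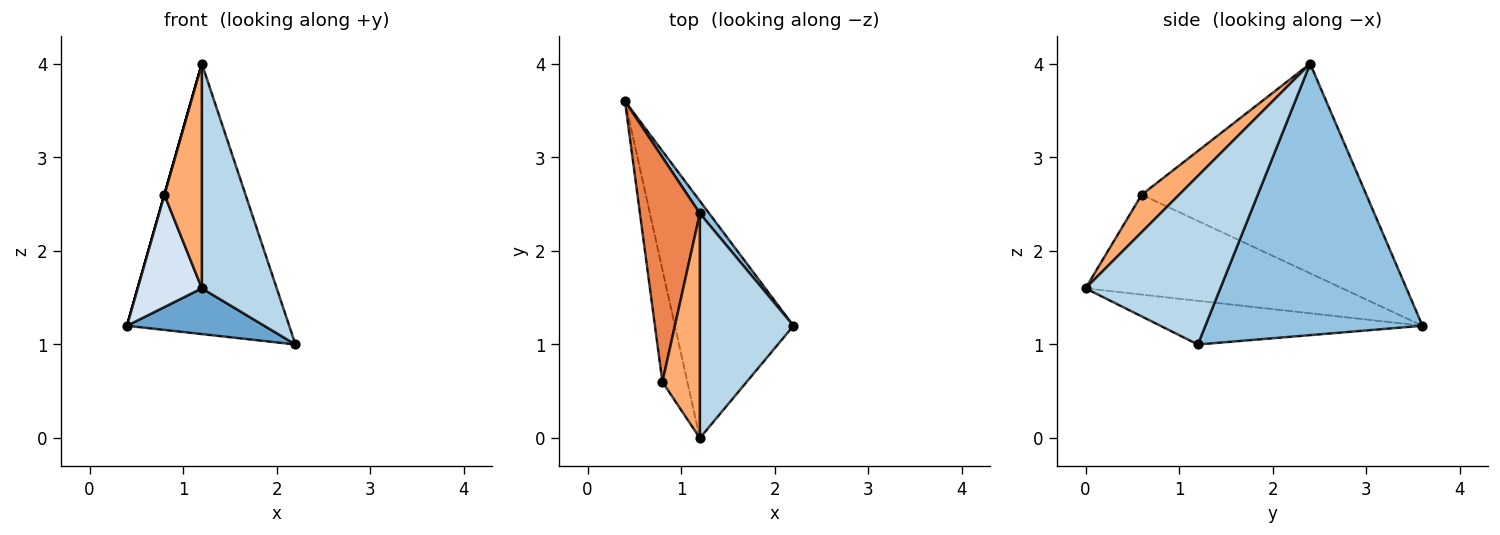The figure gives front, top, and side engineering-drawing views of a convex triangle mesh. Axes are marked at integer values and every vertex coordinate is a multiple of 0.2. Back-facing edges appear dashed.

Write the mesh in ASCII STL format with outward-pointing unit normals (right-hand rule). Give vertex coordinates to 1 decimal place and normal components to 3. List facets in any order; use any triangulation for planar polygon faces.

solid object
 facet normal -0.340 -0.178 -0.923
  outer loop
   vertex 1.2 0.0 1.6
   vertex 0.4 3.6 1.2
   vertex 2.2 1.2 1.0
  endloop
 endfacet
 facet normal 0.801 0.598 0.028
  outer loop
   vertex 1.2 2.4 4.0
   vertex 2.2 1.2 1.0
   vertex 0.4 3.6 1.2
  endloop
 endfacet
 facet normal 0.786 -0.437 0.437
  outer loop
   vertex 1.2 2.4 4.0
   vertex 1.2 0.0 1.6
   vertex 2.2 1.2 1.0
  endloop
 endfacet
 facet normal -0.943 -0.236 -0.236
  outer loop
   vertex 0.8 0.6 2.6
   vertex 0.4 3.6 1.2
   vertex 1.2 0.0 1.6
  endloop
 endfacet
 facet normal -0.962 0.000 0.275
  outer loop
   vertex 0.8 0.6 2.6
   vertex 1.2 2.4 4.0
   vertex 0.4 3.6 1.2
  endloop
 endfacet
 facet normal 0.577 -0.577 0.577
  outer loop
   vertex 0.8 0.6 2.6
   vertex 1.2 0.0 1.6
   vertex 1.2 2.4 4.0
  endloop
 endfacet
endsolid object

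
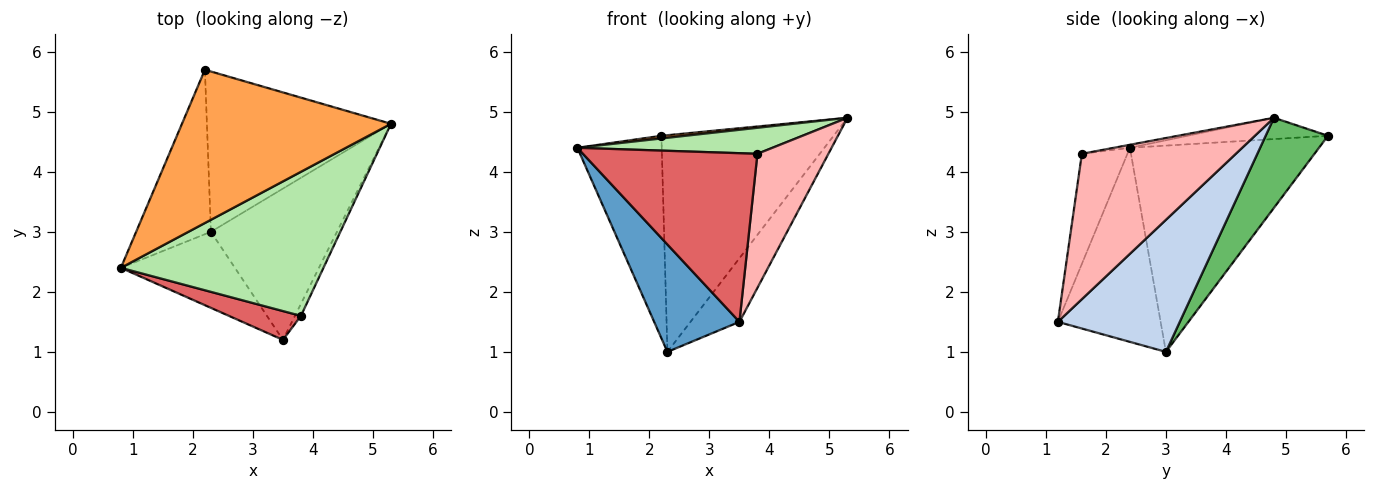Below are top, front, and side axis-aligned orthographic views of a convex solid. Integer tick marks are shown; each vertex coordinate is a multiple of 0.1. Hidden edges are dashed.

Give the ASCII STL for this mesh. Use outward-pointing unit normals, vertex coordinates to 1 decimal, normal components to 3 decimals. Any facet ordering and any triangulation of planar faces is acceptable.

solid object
 facet normal -0.701 -0.582 -0.412
  outer loop
   vertex 2.3 3.0 1.0
   vertex 3.5 1.2 1.5
   vertex 0.8 2.4 4.4
  endloop
 endfacet
 facet normal 0.695 0.279 -0.663
  outer loop
   vertex 2.3 3.0 1.0
   vertex 5.3 4.8 4.9
   vertex 3.5 1.2 1.5
  endloop
 endfacet
 facet normal -0.101 -0.017 0.995
  outer loop
   vertex 2.2 5.7 4.6
   vertex 0.8 2.4 4.4
   vertex 5.3 4.8 4.9
  endloop
 endfacet
 facet normal -0.867 0.387 -0.314
  outer loop
   vertex 2.2 5.7 4.6
   vertex 2.3 3.0 1.0
   vertex 0.8 2.4 4.4
  endloop
 endfacet
 facet normal 0.279 0.772 -0.571
  outer loop
   vertex 2.2 5.7 4.6
   vertex 5.3 4.8 4.9
   vertex 2.3 3.0 1.0
  endloop
 endfacet
 facet normal -0.015 -0.178 0.984
  outer loop
   vertex 3.8 1.6 4.3
   vertex 5.3 4.8 4.9
   vertex 0.8 2.4 4.4
  endloop
 endfacet
 facet normal -0.249 -0.955 0.163
  outer loop
   vertex 3.8 1.6 4.3
   vertex 0.8 2.4 4.4
   vertex 3.5 1.2 1.5
  endloop
 endfacet
 facet normal 0.908 -0.418 -0.037
  outer loop
   vertex 3.8 1.6 4.3
   vertex 3.5 1.2 1.5
   vertex 5.3 4.8 4.9
  endloop
 endfacet
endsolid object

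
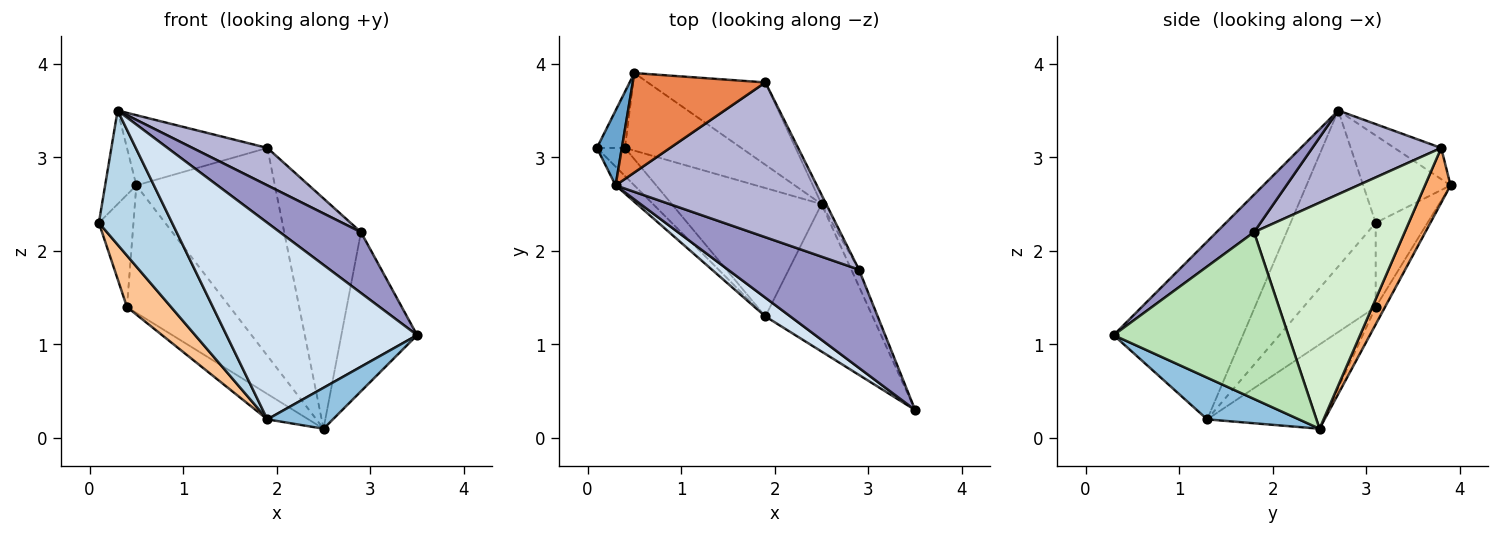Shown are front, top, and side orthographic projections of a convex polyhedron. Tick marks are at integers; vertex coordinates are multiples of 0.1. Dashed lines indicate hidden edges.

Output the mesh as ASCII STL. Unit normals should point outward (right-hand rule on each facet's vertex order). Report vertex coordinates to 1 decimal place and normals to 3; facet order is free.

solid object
 facet normal -0.909 0.325 0.260
  outer loop
   vertex 0.3 2.7 3.5
   vertex 0.5 3.9 2.7
   vertex 0.1 3.1 2.3
  endloop
 endfacet
 facet normal 0.351 -0.251 -0.902
  outer loop
   vertex 1.9 1.3 0.2
   vertex 2.5 2.5 0.1
   vertex 3.5 0.3 1.1
  endloop
 endfacet
 facet normal -0.755 -0.649 -0.091
  outer loop
   vertex 1.9 1.3 0.2
   vertex 0.3 2.7 3.5
   vertex 0.1 3.1 2.3
  endloop
 endfacet
 facet normal -0.560 -0.825 0.079
  outer loop
   vertex 1.9 1.3 0.2
   vertex 3.5 0.3 1.1
   vertex 0.3 2.7 3.5
  endloop
 endfacet
 facet normal -0.189 0.566 0.802
  outer loop
   vertex 1.9 3.8 3.1
   vertex 0.5 3.9 2.7
   vertex 0.3 2.7 3.5
  endloop
 endfacet
 facet normal 0.169 0.916 -0.363
  outer loop
   vertex 1.9 3.8 3.1
   vertex 2.5 2.5 0.1
   vertex 0.5 3.9 2.7
  endloop
 endfacet
 facet normal -0.821 -0.502 -0.274
  outer loop
   vertex 0.4 3.1 1.4
   vertex 1.9 1.3 0.2
   vertex 0.1 3.1 2.3
  endloop
 endfacet
 facet normal -0.483 0.170 -0.859
  outer loop
   vertex 0.4 3.1 1.4
   vertex 2.5 2.5 0.1
   vertex 1.9 1.3 0.2
  endloop
 endfacet
 facet normal -0.802 0.535 -0.267
  outer loop
   vertex 0.4 3.1 1.4
   vertex 0.1 3.1 2.3
   vertex 0.5 3.9 2.7
  endloop
 endfacet
 facet normal -0.077 0.852 -0.518
  outer loop
   vertex 0.4 3.1 1.4
   vertex 0.5 3.9 2.7
   vertex 2.5 2.5 0.1
  endloop
 endfacet
 facet normal 0.917 0.398 -0.042
  outer loop
   vertex 2.9 1.8 2.2
   vertex 3.5 0.3 1.1
   vertex 2.5 2.5 0.1
  endloop
 endfacet
 facet normal 0.891 0.454 -0.018
  outer loop
   vertex 2.9 1.8 2.2
   vertex 2.5 2.5 0.1
   vertex 1.9 3.8 3.1
  endloop
 endfacet
 facet normal 0.236 -0.511 0.826
  outer loop
   vertex 2.9 1.8 2.2
   vertex 0.3 2.7 3.5
   vertex 3.5 0.3 1.1
  endloop
 endfacet
 facet normal 0.375 -0.218 0.901
  outer loop
   vertex 2.9 1.8 2.2
   vertex 1.9 3.8 3.1
   vertex 0.3 2.7 3.5
  endloop
 endfacet
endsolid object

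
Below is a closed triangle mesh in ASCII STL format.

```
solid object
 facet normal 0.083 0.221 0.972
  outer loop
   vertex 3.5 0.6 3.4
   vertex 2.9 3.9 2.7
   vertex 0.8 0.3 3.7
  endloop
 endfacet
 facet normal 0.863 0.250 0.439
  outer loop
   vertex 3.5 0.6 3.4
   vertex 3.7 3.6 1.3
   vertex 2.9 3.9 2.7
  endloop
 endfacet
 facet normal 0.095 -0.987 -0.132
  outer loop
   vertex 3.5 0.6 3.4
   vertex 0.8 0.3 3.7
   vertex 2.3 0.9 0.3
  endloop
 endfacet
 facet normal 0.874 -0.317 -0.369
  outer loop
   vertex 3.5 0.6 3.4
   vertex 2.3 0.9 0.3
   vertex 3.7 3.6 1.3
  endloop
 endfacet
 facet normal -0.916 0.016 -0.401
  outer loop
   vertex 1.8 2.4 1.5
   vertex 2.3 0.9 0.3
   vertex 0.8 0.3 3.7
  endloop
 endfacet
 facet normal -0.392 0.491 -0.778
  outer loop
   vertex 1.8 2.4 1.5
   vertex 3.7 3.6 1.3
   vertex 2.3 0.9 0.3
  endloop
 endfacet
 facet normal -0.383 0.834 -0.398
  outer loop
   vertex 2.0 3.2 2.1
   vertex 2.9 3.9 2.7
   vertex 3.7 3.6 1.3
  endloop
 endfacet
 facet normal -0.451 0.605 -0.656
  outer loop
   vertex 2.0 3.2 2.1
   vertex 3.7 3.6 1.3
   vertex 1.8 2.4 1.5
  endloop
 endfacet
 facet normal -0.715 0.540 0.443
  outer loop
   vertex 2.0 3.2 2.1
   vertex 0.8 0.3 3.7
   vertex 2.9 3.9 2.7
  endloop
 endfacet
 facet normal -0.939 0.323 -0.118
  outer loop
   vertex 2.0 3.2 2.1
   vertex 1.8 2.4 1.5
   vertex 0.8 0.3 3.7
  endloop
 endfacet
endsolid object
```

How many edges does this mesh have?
15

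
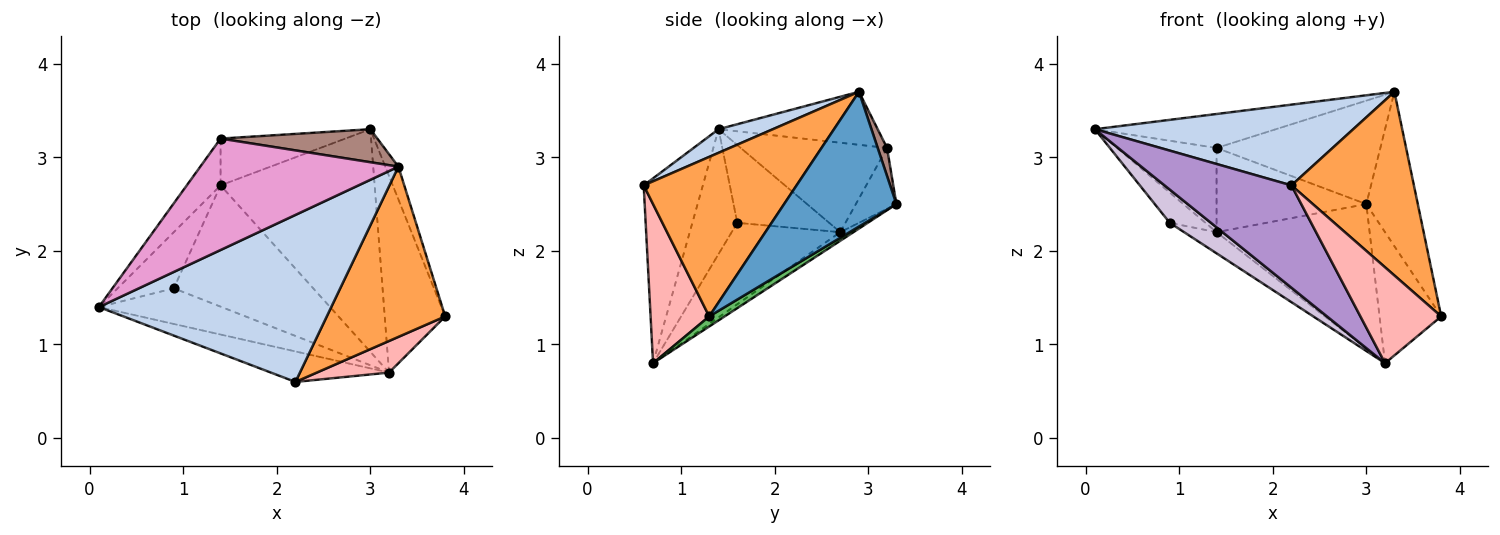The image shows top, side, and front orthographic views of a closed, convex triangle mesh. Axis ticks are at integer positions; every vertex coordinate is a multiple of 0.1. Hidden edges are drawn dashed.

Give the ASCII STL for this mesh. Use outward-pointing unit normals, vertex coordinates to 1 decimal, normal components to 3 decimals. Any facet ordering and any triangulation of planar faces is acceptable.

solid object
 facet normal 0.906 0.415 -0.088
  outer loop
   vertex 3.3 2.9 3.7
   vertex 3.8 1.3 1.3
   vertex 3.0 3.3 2.5
  endloop
 endfacet
 facet normal 0.091 -0.433 0.897
  outer loop
   vertex 2.2 0.6 2.7
   vertex 3.3 2.9 3.7
   vertex 0.1 1.4 3.3
  endloop
 endfacet
 facet normal 0.675 -0.541 0.501
  outer loop
   vertex 2.2 0.6 2.7
   vertex 3.8 1.3 1.3
   vertex 3.3 2.9 3.7
  endloop
 endfacet
 facet normal -0.773 0.301 -0.558
  outer loop
   vertex 0.9 1.6 2.3
   vertex 0.1 1.4 3.3
   vertex 1.4 2.7 2.2
  endloop
 endfacet
 facet normal 0.137 0.549 -0.824
  outer loop
   vertex 3.2 0.7 0.8
   vertex 3.0 3.3 2.5
   vertex 3.8 1.3 1.3
  endloop
 endfacet
 facet normal -0.047 0.544 -0.838
  outer loop
   vertex 3.2 0.7 0.8
   vertex 1.4 2.7 2.2
   vertex 3.0 3.3 2.5
  endloop
 endfacet
 facet normal -0.499 0.149 -0.854
  outer loop
   vertex 3.2 0.7 0.8
   vertex 0.9 1.6 2.3
   vertex 1.4 2.7 2.2
  endloop
 endfacet
 facet normal 0.567 -0.782 0.258
  outer loop
   vertex 3.2 0.7 0.8
   vertex 3.8 1.3 1.3
   vertex 2.2 0.6 2.7
  endloop
 endfacet
 facet normal -0.408 -0.875 -0.261
  outer loop
   vertex 3.2 0.7 0.8
   vertex 2.2 0.6 2.7
   vertex 0.1 1.4 3.3
  endloop
 endfacet
 facet normal -0.597 -0.547 -0.587
  outer loop
   vertex 3.2 0.7 0.8
   vertex 0.1 1.4 3.3
   vertex 0.9 1.6 2.3
  endloop
 endfacet
 facet normal 0.054 0.951 0.304
  outer loop
   vertex 1.4 3.2 3.1
   vertex 3.3 2.9 3.7
   vertex 3.0 3.3 2.5
  endloop
 endfacet
 facet normal -0.230 0.851 -0.473
  outer loop
   vertex 1.4 3.2 3.1
   vertex 3.0 3.3 2.5
   vertex 1.4 2.7 2.2
  endloop
 endfacet
 facet normal -0.248 0.282 0.927
  outer loop
   vertex 1.4 3.2 3.1
   vertex 0.1 1.4 3.3
   vertex 3.3 2.9 3.7
  endloop
 endfacet
 facet normal -0.789 0.537 -0.298
  outer loop
   vertex 1.4 3.2 3.1
   vertex 1.4 2.7 2.2
   vertex 0.1 1.4 3.3
  endloop
 endfacet
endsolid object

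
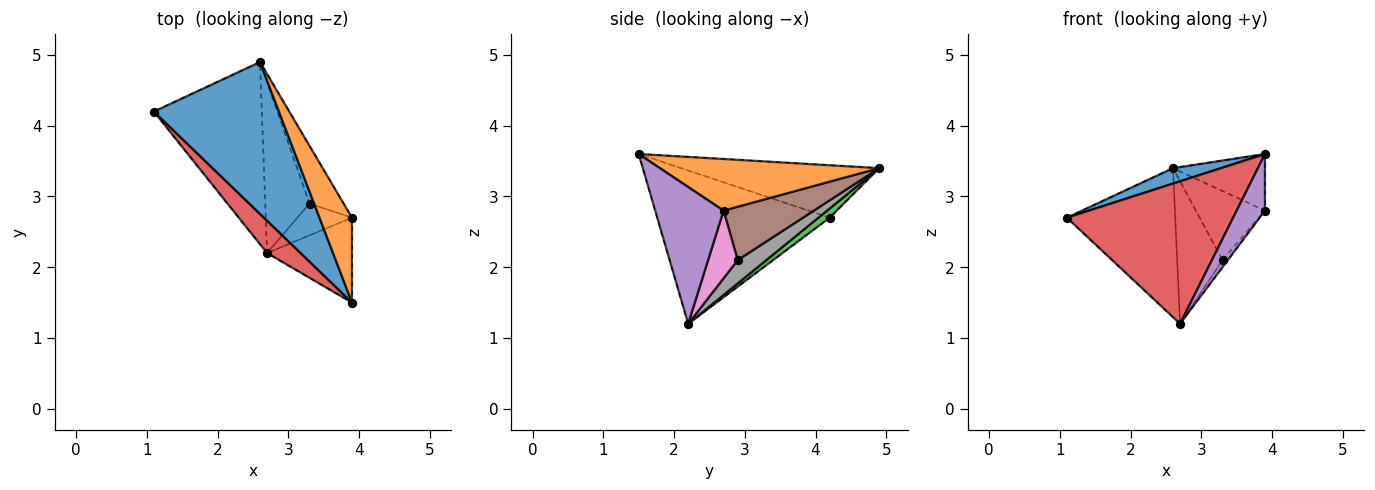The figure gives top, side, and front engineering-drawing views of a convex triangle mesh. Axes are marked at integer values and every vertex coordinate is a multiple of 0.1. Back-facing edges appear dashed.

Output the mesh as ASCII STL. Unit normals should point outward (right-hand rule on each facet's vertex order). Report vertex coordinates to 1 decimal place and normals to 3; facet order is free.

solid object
 facet normal -0.385 -0.093 0.918
  outer loop
   vertex 3.9 1.5 3.6
   vertex 2.6 4.9 3.4
   vertex 1.1 4.2 2.7
  endloop
 endfacet
 facet normal 0.798 0.335 0.502
  outer loop
   vertex 3.9 1.5 3.6
   vertex 3.9 2.7 2.8
   vertex 2.6 4.9 3.4
  endloop
 endfacet
 facet normal 0.066 0.632 -0.772
  outer loop
   vertex 2.7 2.2 1.2
   vertex 1.1 4.2 2.7
   vertex 2.6 4.9 3.4
  endloop
 endfacet
 facet normal -0.711 -0.686 0.156
  outer loop
   vertex 2.7 2.2 1.2
   vertex 3.9 1.5 3.6
   vertex 1.1 4.2 2.7
  endloop
 endfacet
 facet normal 0.802 -0.332 -0.498
  outer loop
   vertex 2.7 2.2 1.2
   vertex 3.9 2.7 2.8
   vertex 3.9 1.5 3.6
  endloop
 endfacet
 facet normal 0.708 0.542 -0.452
  outer loop
   vertex 3.3 2.9 2.1
   vertex 2.6 4.9 3.4
   vertex 3.9 2.7 2.8
  endloop
 endfacet
 facet normal 0.771 0.138 -0.622
  outer loop
   vertex 3.3 2.9 2.1
   vertex 3.9 2.7 2.8
   vertex 2.7 2.2 1.2
  endloop
 endfacet
 facet normal 0.375 0.594 -0.712
  outer loop
   vertex 3.3 2.9 2.1
   vertex 2.7 2.2 1.2
   vertex 2.6 4.9 3.4
  endloop
 endfacet
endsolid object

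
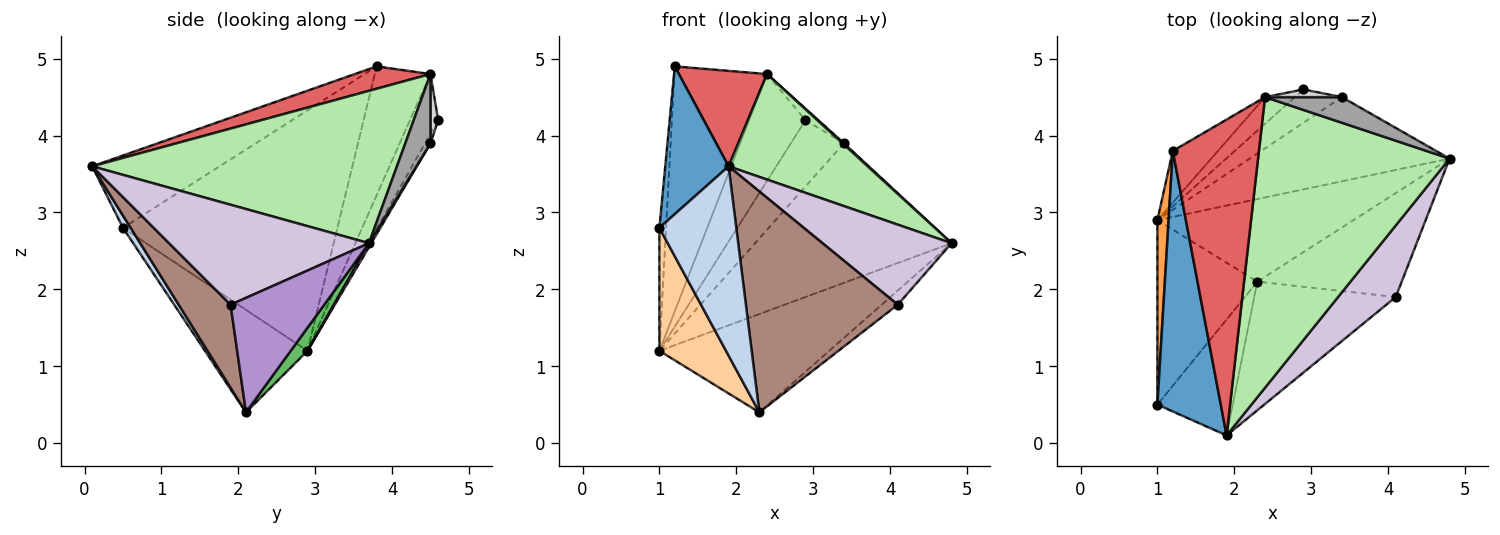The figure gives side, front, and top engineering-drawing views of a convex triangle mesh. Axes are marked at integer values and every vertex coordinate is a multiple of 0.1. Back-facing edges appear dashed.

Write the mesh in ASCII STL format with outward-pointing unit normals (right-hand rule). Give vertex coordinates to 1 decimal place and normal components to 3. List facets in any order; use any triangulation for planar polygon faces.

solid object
 facet normal -0.704 -0.350 0.617
  outer loop
   vertex 1.9 0.1 3.6
   vertex 1.2 3.8 4.9
   vertex 1.0 0.5 2.8
  endloop
 endfacet
 facet normal 0.085 -0.850 -0.520
  outer loop
   vertex 1.9 0.1 3.6
   vertex 1.0 0.5 2.8
   vertex 2.3 2.1 0.4
  endloop
 endfacet
 facet normal -0.998 0.031 0.046
  outer loop
   vertex 1.0 2.9 1.2
   vertex 1.0 0.5 2.8
   vertex 1.2 3.8 4.9
  endloop
 endfacet
 facet normal -0.649 -0.422 -0.633
  outer loop
   vertex 1.0 2.9 1.2
   vertex 2.3 2.1 0.4
   vertex 1.0 0.5 2.8
  endloop
 endfacet
 facet normal 0.075 0.764 -0.641
  outer loop
   vertex 1.0 2.9 1.2
   vertex 4.8 3.7 2.6
   vertex 2.3 2.1 0.4
  endloop
 endfacet
 facet normal 0.599 -0.273 0.753
  outer loop
   vertex 2.4 4.5 4.8
   vertex 1.9 0.1 3.6
   vertex 4.8 3.7 2.6
  endloop
 endfacet
 facet normal 0.241 -0.281 0.929
  outer loop
   vertex 2.4 4.5 4.8
   vertex 1.2 3.8 4.9
   vertex 1.9 0.1 3.6
  endloop
 endfacet
 facet normal -0.507 0.843 -0.178
  outer loop
   vertex 2.4 4.5 4.8
   vertex 1.0 2.9 1.2
   vertex 1.2 3.8 4.9
  endloop
 endfacet
 facet normal 0.618 0.106 -0.779
  outer loop
   vertex 4.1 1.9 1.8
   vertex 2.3 2.1 0.4
   vertex 4.8 3.7 2.6
  endloop
 endfacet
 facet normal 0.756 -0.488 0.436
  outer loop
   vertex 4.1 1.9 1.8
   vertex 4.8 3.7 2.6
   vertex 1.9 0.1 3.6
  endloop
 endfacet
 facet normal 0.283 -0.829 -0.483
  outer loop
   vertex 4.1 1.9 1.8
   vertex 1.9 0.1 3.6
   vertex 2.3 2.1 0.4
  endloop
 endfacet
 facet normal -0.436 0.873 -0.218
  outer loop
   vertex 2.9 4.6 4.2
   vertex 1.0 2.9 1.2
   vertex 2.4 4.5 4.8
  endloop
 endfacet
 facet normal 0.010 0.856 -0.516
  outer loop
   vertex 3.4 4.5 3.9
   vertex 4.8 3.7 2.6
   vertex 1.0 2.9 1.2
  endloop
 endfacet
 facet normal -0.090 0.890 -0.447
  outer loop
   vertex 3.4 4.5 3.9
   vertex 1.0 2.9 1.2
   vertex 2.9 4.6 4.2
  endloop
 endfacet
 facet normal 0.669 -0.037 0.743
  outer loop
   vertex 3.4 4.5 3.9
   vertex 2.4 4.5 4.8
   vertex 4.8 3.7 2.6
  endloop
 endfacet
 facet normal 0.447 0.744 0.496
  outer loop
   vertex 3.4 4.5 3.9
   vertex 2.9 4.6 4.2
   vertex 2.4 4.5 4.8
  endloop
 endfacet
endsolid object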